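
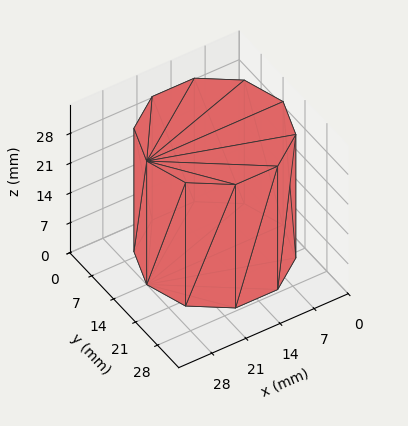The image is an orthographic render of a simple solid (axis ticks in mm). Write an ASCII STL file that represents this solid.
Reading the render: the shape is a regular 10-sided prism (a cylinder approximated with 10 flat sides), circumscribed radius ≈ 14 mm, height ≈ 29 mm (dimensions read to the nearest mm from the axis ticks). For the STL, each face is triangulated and given an outward normal.

solid part
  facet normal 0.0000 0.0000 -1.0000
    outer loop
      vertex 18.326 27.315 0.000
      vertex 25.326 22.229 0.000
      vertex 28.000 14.000 0.000
    endloop
  endfacet
  facet normal 0.0000 0.0000 -1.0000
    outer loop
      vertex 9.674 27.315 0.000
      vertex 18.326 27.315 0.000
      vertex 28.000 14.000 0.000
    endloop
  endfacet
  facet normal 0.0000 0.0000 -1.0000
    outer loop
      vertex 2.674 22.229 0.000
      vertex 9.674 27.315 0.000
      vertex 28.000 14.000 0.000
    endloop
  endfacet
  facet normal 0.0000 0.0000 -1.0000
    outer loop
      vertex 0.000 14.000 0.000
      vertex 2.674 22.229 0.000
      vertex 28.000 14.000 0.000
    endloop
  endfacet
  facet normal 0.0000 0.0000 -1.0000
    outer loop
      vertex 2.674 5.771 0.000
      vertex 0.000 14.000 0.000
      vertex 28.000 14.000 0.000
    endloop
  endfacet
  facet normal 0.0000 0.0000 -1.0000
    outer loop
      vertex 9.674 0.685 0.000
      vertex 2.674 5.771 0.000
      vertex 28.000 14.000 0.000
    endloop
  endfacet
  facet normal 0.0000 0.0000 -1.0000
    outer loop
      vertex 18.326 0.685 0.000
      vertex 9.674 0.685 0.000
      vertex 28.000 14.000 0.000
    endloop
  endfacet
  facet normal 0.0000 0.0000 -1.0000
    outer loop
      vertex 25.326 5.771 0.000
      vertex 18.326 0.685 0.000
      vertex 28.000 14.000 0.000
    endloop
  endfacet
  facet normal 0.0000 0.0000 1.0000
    outer loop
      vertex 28.000 14.000 29.000
      vertex 25.326 22.229 29.000
      vertex 18.326 27.315 29.000
    endloop
  endfacet
  facet normal 0.0000 0.0000 1.0000
    outer loop
      vertex 28.000 14.000 29.000
      vertex 18.326 27.315 29.000
      vertex 9.674 27.315 29.000
    endloop
  endfacet
  facet normal 0.0000 0.0000 1.0000
    outer loop
      vertex 28.000 14.000 29.000
      vertex 9.674 27.315 29.000
      vertex 2.674 22.229 29.000
    endloop
  endfacet
  facet normal 0.0000 0.0000 1.0000
    outer loop
      vertex 28.000 14.000 29.000
      vertex 2.674 22.229 29.000
      vertex 0.000 14.000 29.000
    endloop
  endfacet
  facet normal 0.0000 0.0000 1.0000
    outer loop
      vertex 28.000 14.000 29.000
      vertex 0.000 14.000 29.000
      vertex 2.674 5.771 29.000
    endloop
  endfacet
  facet normal 0.0000 0.0000 1.0000
    outer loop
      vertex 28.000 14.000 29.000
      vertex 2.674 5.771 29.000
      vertex 9.674 0.685 29.000
    endloop
  endfacet
  facet normal 0.0000 0.0000 1.0000
    outer loop
      vertex 28.000 14.000 29.000
      vertex 9.674 0.685 29.000
      vertex 18.326 0.685 29.000
    endloop
  endfacet
  facet normal 0.0000 0.0000 1.0000
    outer loop
      vertex 28.000 14.000 29.000
      vertex 18.326 0.685 29.000
      vertex 25.326 5.771 29.000
    endloop
  endfacet
  facet normal 0.9510 0.3090 0.0000
    outer loop
      vertex 28.000 14.000 0.000
      vertex 25.326 22.229 0.000
      vertex 25.326 22.229 29.000
    endloop
  endfacet
  facet normal 0.9510 0.3090 0.0000
    outer loop
      vertex 28.000 14.000 0.000
      vertex 25.326 22.229 29.000
      vertex 28.000 14.000 29.000
    endloop
  endfacet
  facet normal 0.5878 0.8090 0.0000
    outer loop
      vertex 25.326 22.229 0.000
      vertex 18.326 27.315 0.000
      vertex 18.326 27.315 29.000
    endloop
  endfacet
  facet normal 0.5878 0.8090 0.0000
    outer loop
      vertex 25.326 22.229 0.000
      vertex 18.326 27.315 29.000
      vertex 25.326 22.229 29.000
    endloop
  endfacet
  facet normal 0.0000 1.0000 0.0000
    outer loop
      vertex 18.326 27.315 0.000
      vertex 9.674 27.315 0.000
      vertex 9.674 27.315 29.000
    endloop
  endfacet
  facet normal 0.0000 1.0000 0.0000
    outer loop
      vertex 18.326 27.315 0.000
      vertex 9.674 27.315 29.000
      vertex 18.326 27.315 29.000
    endloop
  endfacet
  facet normal -0.5878 0.8090 0.0000
    outer loop
      vertex 9.674 27.315 0.000
      vertex 2.674 22.229 0.000
      vertex 2.674 22.229 29.000
    endloop
  endfacet
  facet normal -0.5878 0.8090 0.0000
    outer loop
      vertex 9.674 27.315 0.000
      vertex 2.674 22.229 29.000
      vertex 9.674 27.315 29.000
    endloop
  endfacet
  facet normal -0.9510 0.3090 0.0000
    outer loop
      vertex 2.674 22.229 0.000
      vertex 0.000 14.000 0.000
      vertex 0.000 14.000 29.000
    endloop
  endfacet
  facet normal -0.9510 0.3090 0.0000
    outer loop
      vertex 2.674 22.229 0.000
      vertex 0.000 14.000 29.000
      vertex 2.674 22.229 29.000
    endloop
  endfacet
  facet normal -0.9510 -0.3090 0.0000
    outer loop
      vertex 0.000 14.000 0.000
      vertex 2.674 5.771 0.000
      vertex 2.674 5.771 29.000
    endloop
  endfacet
  facet normal -0.9510 -0.3090 0.0000
    outer loop
      vertex 0.000 14.000 0.000
      vertex 2.674 5.771 29.000
      vertex 0.000 14.000 29.000
    endloop
  endfacet
  facet normal -0.5878 -0.8090 0.0000
    outer loop
      vertex 2.674 5.771 0.000
      vertex 9.674 0.685 0.000
      vertex 9.674 0.685 29.000
    endloop
  endfacet
  facet normal -0.5878 -0.8090 0.0000
    outer loop
      vertex 2.674 5.771 0.000
      vertex 9.674 0.685 29.000
      vertex 2.674 5.771 29.000
    endloop
  endfacet
  facet normal 0.0000 -1.0000 0.0000
    outer loop
      vertex 9.674 0.685 0.000
      vertex 18.326 0.685 0.000
      vertex 18.326 0.685 29.000
    endloop
  endfacet
  facet normal 0.0000 -1.0000 0.0000
    outer loop
      vertex 9.674 0.685 0.000
      vertex 18.326 0.685 29.000
      vertex 9.674 0.685 29.000
    endloop
  endfacet
  facet normal 0.5878 -0.8090 0.0000
    outer loop
      vertex 18.326 0.685 0.000
      vertex 25.326 5.771 0.000
      vertex 25.326 5.771 29.000
    endloop
  endfacet
  facet normal 0.5878 -0.8090 0.0000
    outer loop
      vertex 18.326 0.685 0.000
      vertex 25.326 5.771 29.000
      vertex 18.326 0.685 29.000
    endloop
  endfacet
  facet normal 0.9510 -0.3090 0.0000
    outer loop
      vertex 25.326 5.771 0.000
      vertex 28.000 14.000 0.000
      vertex 28.000 14.000 29.000
    endloop
  endfacet
  facet normal 0.9510 -0.3090 0.0000
    outer loop
      vertex 25.326 5.771 0.000
      vertex 28.000 14.000 29.000
      vertex 25.326 5.771 29.000
    endloop
  endfacet
endsolid part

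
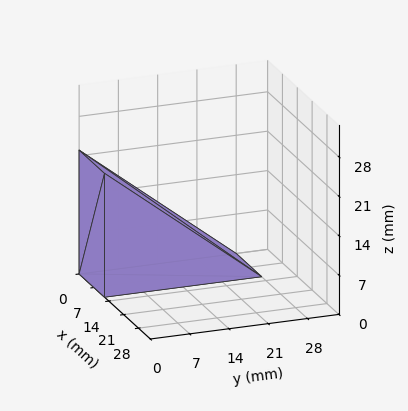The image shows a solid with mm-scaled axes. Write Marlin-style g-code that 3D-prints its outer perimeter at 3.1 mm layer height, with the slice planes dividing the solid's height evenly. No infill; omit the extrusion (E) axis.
Reading the render: the shape is a wedge (ramp): 12 × 28 mm base, rising to 22 mm along the y=0 edge and sloping linearly to z=0 at y=28 (dimensions read to the nearest mm from the axis ticks). For the g-code, the solid's height is divided into equal slices at the stated Δz and each level perimeter traced with G1 moves after a G0 lift.

; perimeter-only toolpath
G21 ; units = mm
G90 ; absolute positioning
G28 ; home
; layer 1
G0 Z3.1
G0 X0.0 Y0.0
G1 X12.0 Y0.0
G1 X12.0 Y24.0
G1 X0.0 Y24.0
G1 X0.0 Y0.0
; layer 2
G0 Z6.3
G0 X0.0 Y0.0
G1 X12.0 Y0.0
G1 X12.0 Y20.0
G1 X0.0 Y20.0
G1 X0.0 Y0.0
; layer 3
G0 Z9.4
G0 X0.0 Y0.0
G1 X12.0 Y0.0
G1 X12.0 Y16.0
G1 X0.0 Y16.0
G1 X0.0 Y0.0
; layer 4
G0 Z12.6
G0 X0.0 Y0.0
G1 X12.0 Y0.0
G1 X12.0 Y12.0
G1 X0.0 Y12.0
G1 X0.0 Y0.0
; layer 5
G0 Z15.7
G0 X0.0 Y0.0
G1 X12.0 Y0.0
G1 X12.0 Y8.0
G1 X0.0 Y8.0
G1 X0.0 Y0.0
; layer 6
G0 Z18.9
G0 X0.0 Y0.0
G1 X12.0 Y0.0
G1 X12.0 Y4.0
G1 X0.0 Y4.0
G1 X0.0 Y0.0
M2 ; end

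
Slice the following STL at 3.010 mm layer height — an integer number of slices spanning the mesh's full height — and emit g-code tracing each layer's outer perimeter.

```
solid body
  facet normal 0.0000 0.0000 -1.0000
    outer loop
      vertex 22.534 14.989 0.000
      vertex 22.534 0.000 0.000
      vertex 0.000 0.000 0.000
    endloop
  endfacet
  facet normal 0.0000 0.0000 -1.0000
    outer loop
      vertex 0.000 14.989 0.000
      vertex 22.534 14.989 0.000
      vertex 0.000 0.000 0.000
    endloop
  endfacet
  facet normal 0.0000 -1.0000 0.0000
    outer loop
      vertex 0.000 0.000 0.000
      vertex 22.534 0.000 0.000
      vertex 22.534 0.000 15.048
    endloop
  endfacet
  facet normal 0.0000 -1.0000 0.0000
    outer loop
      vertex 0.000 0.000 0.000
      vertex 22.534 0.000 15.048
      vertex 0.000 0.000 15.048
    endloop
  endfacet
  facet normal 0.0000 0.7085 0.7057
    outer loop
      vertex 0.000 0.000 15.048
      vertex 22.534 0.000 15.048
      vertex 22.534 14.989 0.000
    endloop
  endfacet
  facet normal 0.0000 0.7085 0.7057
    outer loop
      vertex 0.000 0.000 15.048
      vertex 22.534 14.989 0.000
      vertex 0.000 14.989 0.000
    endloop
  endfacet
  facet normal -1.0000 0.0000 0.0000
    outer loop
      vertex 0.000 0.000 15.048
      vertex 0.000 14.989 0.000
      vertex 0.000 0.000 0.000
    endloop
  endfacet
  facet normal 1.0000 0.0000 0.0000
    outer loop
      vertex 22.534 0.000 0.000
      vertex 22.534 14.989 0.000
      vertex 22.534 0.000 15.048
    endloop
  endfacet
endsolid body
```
; perimeter-only toolpath
G21 ; units = mm
G90 ; absolute positioning
G28 ; home
; layer 1
G0 Z3.010
G0 X0.000 Y0.000
G1 X22.534 Y0.000
G1 X22.534 Y11.991
G1 X0.000 Y11.991
G1 X0.000 Y0.000
; layer 2
G0 Z6.019
G0 X0.000 Y0.000
G1 X22.534 Y0.000
G1 X22.534 Y8.993
G1 X0.000 Y8.993
G1 X0.000 Y0.000
; layer 3
G0 Z9.029
G0 X0.000 Y0.000
G1 X22.534 Y0.000
G1 X22.534 Y5.996
G1 X0.000 Y5.996
G1 X0.000 Y0.000
; layer 4
G0 Z12.038
G0 X0.000 Y0.000
G1 X22.534 Y0.000
G1 X22.534 Y2.998
G1 X0.000 Y2.998
G1 X0.000 Y0.000
M2 ; end

The solid is a wedge (ramp): 22.5 × 15 mm base, rising to 15 mm along the y=0 edge and sloping linearly to z=0 at y=15. Slicing at Δz = 3.010 mm — 5 equal slices spanning the solid's height, so layer i sits at z = i·h/5 — gives 4 non-empty perimeters. Each is a 4-segment closed polygon; G0 lifts to the layer z and rapids to the start vertex, then G1 traces the edges. The cross-section shrinks linearly with z (the slice at the apex is degenerate and omitted).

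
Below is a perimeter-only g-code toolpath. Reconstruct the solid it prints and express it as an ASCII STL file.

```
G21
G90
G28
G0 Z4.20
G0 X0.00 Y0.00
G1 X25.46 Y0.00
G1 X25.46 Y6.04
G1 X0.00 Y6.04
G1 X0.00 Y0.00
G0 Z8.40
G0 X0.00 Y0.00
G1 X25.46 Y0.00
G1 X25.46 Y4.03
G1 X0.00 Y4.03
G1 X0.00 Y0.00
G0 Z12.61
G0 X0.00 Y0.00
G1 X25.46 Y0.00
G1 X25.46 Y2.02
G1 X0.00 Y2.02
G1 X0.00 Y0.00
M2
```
solid part
  facet normal 0.0000 0.0000 -1.0000
    outer loop
      vertex 25.46 8.06 0.00
      vertex 25.46 0.00 0.00
      vertex 0.00 0.00 0.00
    endloop
  endfacet
  facet normal 0.0000 0.0000 -1.0000
    outer loop
      vertex 0.00 8.06 0.00
      vertex 25.46 8.06 0.00
      vertex 0.00 0.00 0.00
    endloop
  endfacet
  facet normal 0.0000 -1.0000 0.0000
    outer loop
      vertex 0.00 0.00 0.00
      vertex 25.46 0.00 0.00
      vertex 25.46 0.00 16.81
    endloop
  endfacet
  facet normal 0.0000 -1.0000 0.0000
    outer loop
      vertex 0.00 0.00 0.00
      vertex 25.46 0.00 16.81
      vertex 0.00 0.00 16.81
    endloop
  endfacet
  facet normal 0.0000 0.9017 0.4323
    outer loop
      vertex 0.00 0.00 16.81
      vertex 25.46 0.00 16.81
      vertex 25.46 8.06 0.00
    endloop
  endfacet
  facet normal 0.0000 0.9017 0.4323
    outer loop
      vertex 0.00 0.00 16.81
      vertex 25.46 8.06 0.00
      vertex 0.00 8.06 0.00
    endloop
  endfacet
  facet normal -1.0000 0.0000 0.0000
    outer loop
      vertex 0.00 0.00 16.81
      vertex 0.00 8.06 0.00
      vertex 0.00 0.00 0.00
    endloop
  endfacet
  facet normal 1.0000 0.0000 0.0000
    outer loop
      vertex 25.46 0.00 0.00
      vertex 25.46 8.06 0.00
      vertex 25.46 0.00 16.81
    endloop
  endfacet
endsolid part

The G0 Z moves step by Δz≈4.20 mm. The G1 loops shrink linearly with z, so the solid tapers from its base footprint up to z≈16.8. Closing with a flat bottom cap and the tapered top and triangulating gives 8 facets — a wedge (ramp): 25.5 × 8.06 mm base, rising to 16.8 mm along the y=0 edge and sloping linearly to z=0 at y=8.06.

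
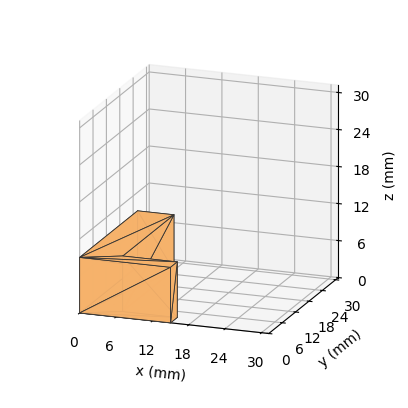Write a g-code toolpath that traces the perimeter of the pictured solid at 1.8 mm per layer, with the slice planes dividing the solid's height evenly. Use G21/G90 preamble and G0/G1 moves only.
Reading the render: the shape is an L-shaped prism: outer 15 × 26 mm, arm thicknesses ≈ 3 mm (horizontal) and 6 mm (vertical), extruded 9 mm in z (dimensions read to the nearest mm from the axis ticks). For the g-code, the solid's height is divided into equal slices at the stated Δz and each level perimeter traced with G1 moves after a G0 lift.

; perimeter-only toolpath
G21 ; units = mm
G90 ; absolute positioning
G28 ; home
; layer 1
G0 Z1.8
G0 X0.0 Y0.0
G1 X15.0 Y0.0
G1 X15.0 Y3.0
G1 X6.0 Y3.0
G1 X6.0 Y26.0
G1 X0.0 Y26.0
G1 X0.0 Y0.0
; layer 2
G0 Z3.6
G0 X0.0 Y0.0
G1 X15.0 Y0.0
G1 X15.0 Y3.0
G1 X6.0 Y3.0
G1 X6.0 Y26.0
G1 X0.0 Y26.0
G1 X0.0 Y0.0
; layer 3
G0 Z5.4
G0 X0.0 Y0.0
G1 X15.0 Y0.0
G1 X15.0 Y3.0
G1 X6.0 Y3.0
G1 X6.0 Y26.0
G1 X0.0 Y26.0
G1 X0.0 Y0.0
; layer 4
G0 Z7.2
G0 X0.0 Y0.0
G1 X15.0 Y0.0
G1 X15.0 Y3.0
G1 X6.0 Y3.0
G1 X6.0 Y26.0
G1 X0.0 Y26.0
G1 X0.0 Y0.0
; layer 5
G0 Z9.0
G0 X0.0 Y0.0
G1 X15.0 Y0.0
G1 X15.0 Y3.0
G1 X6.0 Y3.0
G1 X6.0 Y26.0
G1 X0.0 Y26.0
G1 X0.0 Y0.0
M2 ; end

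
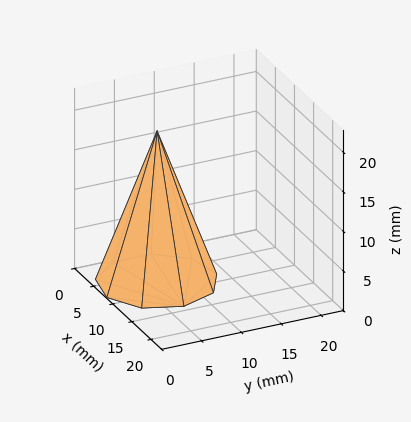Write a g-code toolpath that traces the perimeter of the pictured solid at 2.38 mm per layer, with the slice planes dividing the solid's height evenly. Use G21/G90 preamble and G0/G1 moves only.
Reading the render: the shape is a regular 9-sided pyramid, base circumscribed radius ≈ 7 mm, apex at z ≈ 19 mm (dimensions read to the nearest mm from the axis ticks). For the g-code, the solid's height is divided into equal slices at the stated Δz and each level perimeter traced with G1 moves after a G0 lift.

; perimeter-only toolpath
G21 ; units = mm
G90 ; absolute positioning
G28 ; home
; layer 1
G0 Z2.38
G0 X13.12 Y7.00
G1 X11.69 Y10.94
G1 X8.07 Y13.03
G1 X3.94 Y12.30
G1 X1.24 Y9.09
G1 X1.24 Y4.91
G1 X3.94 Y1.70
G1 X8.07 Y0.97
G1 X11.69 Y3.06
G1 X13.12 Y7.00
; layer 2
G0 Z4.75
G0 X12.25 Y7.00
G1 X11.02 Y10.38
G1 X7.92 Y12.17
G1 X4.38 Y11.54
G1 X2.06 Y8.79
G1 X2.06 Y5.21
G1 X4.38 Y2.46
G1 X7.92 Y1.83
G1 X11.02 Y3.62
G1 X12.25 Y7.00
; layer 3
G0 Z7.12
G0 X11.38 Y7.00
G1 X10.35 Y9.81
G1 X7.76 Y11.31
G1 X4.81 Y10.79
G1 X2.89 Y8.49
G1 X2.89 Y5.51
G1 X4.81 Y3.21
G1 X7.76 Y2.69
G1 X10.35 Y4.19
G1 X11.38 Y7.00
; layer 4
G0 Z9.50
G0 X10.50 Y7.00
G1 X9.68 Y9.25
G1 X7.61 Y10.45
G1 X5.25 Y10.03
G1 X3.71 Y8.20
G1 X3.71 Y5.80
G1 X5.25 Y3.97
G1 X7.61 Y3.56
G1 X9.68 Y4.75
G1 X10.50 Y7.00
; layer 5
G0 Z11.88
G0 X9.62 Y7.00
G1 X9.01 Y8.69
G1 X7.46 Y9.58
G1 X5.69 Y9.27
G1 X4.53 Y7.90
G1 X4.53 Y6.10
G1 X5.69 Y4.73
G1 X7.46 Y4.42
G1 X9.01 Y5.31
G1 X9.62 Y7.00
; layer 6
G0 Z14.25
G0 X8.75 Y7.00
G1 X8.34 Y8.12
G1 X7.30 Y8.72
G1 X6.12 Y8.52
G1 X5.36 Y7.60
G1 X5.36 Y6.40
G1 X6.12 Y5.49
G1 X7.30 Y5.28
G1 X8.34 Y5.88
G1 X8.75 Y7.00
; layer 7
G0 Z16.62
G0 X7.88 Y7.00
G1 X7.67 Y7.56
G1 X7.15 Y7.86
G1 X6.56 Y7.76
G1 X6.18 Y7.30
G1 X6.18 Y6.70
G1 X6.56 Y6.24
G1 X7.15 Y6.14
G1 X7.67 Y6.44
G1 X7.88 Y7.00
M2 ; end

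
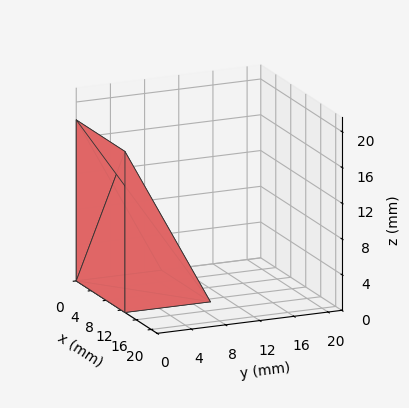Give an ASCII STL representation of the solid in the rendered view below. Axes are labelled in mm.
Reading the render: the shape is a wedge (ramp): 13 × 10 mm base, rising to 18 mm along the y=0 edge and sloping linearly to z=0 at y=10 (dimensions read to the nearest mm from the axis ticks). For the STL, each face is triangulated and given an outward normal.

solid part
  facet normal 0.0000 0.0000 -1.0000
    outer loop
      vertex 13.000 10.000 0.000
      vertex 13.000 0.000 0.000
      vertex 0.000 0.000 0.000
    endloop
  endfacet
  facet normal 0.0000 0.0000 -1.0000
    outer loop
      vertex 0.000 10.000 0.000
      vertex 13.000 10.000 0.000
      vertex 0.000 0.000 0.000
    endloop
  endfacet
  facet normal 0.0000 -1.0000 0.0000
    outer loop
      vertex 0.000 0.000 0.000
      vertex 13.000 0.000 0.000
      vertex 13.000 0.000 18.000
    endloop
  endfacet
  facet normal 0.0000 -1.0000 0.0000
    outer loop
      vertex 0.000 0.000 0.000
      vertex 13.000 0.000 18.000
      vertex 0.000 0.000 18.000
    endloop
  endfacet
  facet normal 0.0000 0.8742 0.4856
    outer loop
      vertex 0.000 0.000 18.000
      vertex 13.000 0.000 18.000
      vertex 13.000 10.000 0.000
    endloop
  endfacet
  facet normal 0.0000 0.8742 0.4856
    outer loop
      vertex 0.000 0.000 18.000
      vertex 13.000 10.000 0.000
      vertex 0.000 10.000 0.000
    endloop
  endfacet
  facet normal -1.0000 0.0000 0.0000
    outer loop
      vertex 0.000 0.000 18.000
      vertex 0.000 10.000 0.000
      vertex 0.000 0.000 0.000
    endloop
  endfacet
  facet normal 1.0000 0.0000 0.0000
    outer loop
      vertex 13.000 0.000 0.000
      vertex 13.000 10.000 0.000
      vertex 13.000 0.000 18.000
    endloop
  endfacet
endsolid part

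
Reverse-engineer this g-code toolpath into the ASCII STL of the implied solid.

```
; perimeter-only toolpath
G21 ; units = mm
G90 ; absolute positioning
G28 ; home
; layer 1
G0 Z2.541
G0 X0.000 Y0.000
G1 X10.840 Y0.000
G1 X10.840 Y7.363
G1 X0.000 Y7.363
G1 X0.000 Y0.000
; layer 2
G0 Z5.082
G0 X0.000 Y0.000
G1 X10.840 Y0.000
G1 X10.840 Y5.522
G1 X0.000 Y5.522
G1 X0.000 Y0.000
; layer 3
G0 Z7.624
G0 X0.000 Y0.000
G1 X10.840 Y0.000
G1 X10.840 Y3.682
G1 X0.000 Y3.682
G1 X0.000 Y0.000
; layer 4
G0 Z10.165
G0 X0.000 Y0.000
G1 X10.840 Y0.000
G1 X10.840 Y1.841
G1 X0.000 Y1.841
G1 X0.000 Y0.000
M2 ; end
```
solid part
  facet normal 0.0000 0.0000 -1.0000
    outer loop
      vertex 10.840 9.204 0.000
      vertex 10.840 0.000 0.000
      vertex 0.000 0.000 0.000
    endloop
  endfacet
  facet normal 0.0000 0.0000 -1.0000
    outer loop
      vertex 0.000 9.204 0.000
      vertex 10.840 9.204 0.000
      vertex 0.000 0.000 0.000
    endloop
  endfacet
  facet normal 0.0000 -1.0000 0.0000
    outer loop
      vertex 0.000 0.000 0.000
      vertex 10.840 0.000 0.000
      vertex 10.840 0.000 12.706
    endloop
  endfacet
  facet normal 0.0000 -1.0000 0.0000
    outer loop
      vertex 0.000 0.000 0.000
      vertex 10.840 0.000 12.706
      vertex 0.000 0.000 12.706
    endloop
  endfacet
  facet normal 0.0000 0.8098 0.5866
    outer loop
      vertex 0.000 0.000 12.706
      vertex 10.840 0.000 12.706
      vertex 10.840 9.204 0.000
    endloop
  endfacet
  facet normal 0.0000 0.8098 0.5866
    outer loop
      vertex 0.000 0.000 12.706
      vertex 10.840 9.204 0.000
      vertex 0.000 9.204 0.000
    endloop
  endfacet
  facet normal -1.0000 0.0000 0.0000
    outer loop
      vertex 0.000 0.000 12.706
      vertex 0.000 9.204 0.000
      vertex 0.000 0.000 0.000
    endloop
  endfacet
  facet normal 1.0000 0.0000 0.0000
    outer loop
      vertex 10.840 0.000 0.000
      vertex 10.840 9.204 0.000
      vertex 10.840 0.000 12.706
    endloop
  endfacet
endsolid part

The G0 Z moves step by Δz≈2.541 mm. The G1 loops shrink linearly with z, so the solid tapers from its base footprint up to z≈12.7. Closing with a flat bottom cap and the tapered top and triangulating gives 8 facets — a wedge (ramp): 10.8 × 9.2 mm base, rising to 12.7 mm along the y=0 edge and sloping linearly to z=0 at y=9.2.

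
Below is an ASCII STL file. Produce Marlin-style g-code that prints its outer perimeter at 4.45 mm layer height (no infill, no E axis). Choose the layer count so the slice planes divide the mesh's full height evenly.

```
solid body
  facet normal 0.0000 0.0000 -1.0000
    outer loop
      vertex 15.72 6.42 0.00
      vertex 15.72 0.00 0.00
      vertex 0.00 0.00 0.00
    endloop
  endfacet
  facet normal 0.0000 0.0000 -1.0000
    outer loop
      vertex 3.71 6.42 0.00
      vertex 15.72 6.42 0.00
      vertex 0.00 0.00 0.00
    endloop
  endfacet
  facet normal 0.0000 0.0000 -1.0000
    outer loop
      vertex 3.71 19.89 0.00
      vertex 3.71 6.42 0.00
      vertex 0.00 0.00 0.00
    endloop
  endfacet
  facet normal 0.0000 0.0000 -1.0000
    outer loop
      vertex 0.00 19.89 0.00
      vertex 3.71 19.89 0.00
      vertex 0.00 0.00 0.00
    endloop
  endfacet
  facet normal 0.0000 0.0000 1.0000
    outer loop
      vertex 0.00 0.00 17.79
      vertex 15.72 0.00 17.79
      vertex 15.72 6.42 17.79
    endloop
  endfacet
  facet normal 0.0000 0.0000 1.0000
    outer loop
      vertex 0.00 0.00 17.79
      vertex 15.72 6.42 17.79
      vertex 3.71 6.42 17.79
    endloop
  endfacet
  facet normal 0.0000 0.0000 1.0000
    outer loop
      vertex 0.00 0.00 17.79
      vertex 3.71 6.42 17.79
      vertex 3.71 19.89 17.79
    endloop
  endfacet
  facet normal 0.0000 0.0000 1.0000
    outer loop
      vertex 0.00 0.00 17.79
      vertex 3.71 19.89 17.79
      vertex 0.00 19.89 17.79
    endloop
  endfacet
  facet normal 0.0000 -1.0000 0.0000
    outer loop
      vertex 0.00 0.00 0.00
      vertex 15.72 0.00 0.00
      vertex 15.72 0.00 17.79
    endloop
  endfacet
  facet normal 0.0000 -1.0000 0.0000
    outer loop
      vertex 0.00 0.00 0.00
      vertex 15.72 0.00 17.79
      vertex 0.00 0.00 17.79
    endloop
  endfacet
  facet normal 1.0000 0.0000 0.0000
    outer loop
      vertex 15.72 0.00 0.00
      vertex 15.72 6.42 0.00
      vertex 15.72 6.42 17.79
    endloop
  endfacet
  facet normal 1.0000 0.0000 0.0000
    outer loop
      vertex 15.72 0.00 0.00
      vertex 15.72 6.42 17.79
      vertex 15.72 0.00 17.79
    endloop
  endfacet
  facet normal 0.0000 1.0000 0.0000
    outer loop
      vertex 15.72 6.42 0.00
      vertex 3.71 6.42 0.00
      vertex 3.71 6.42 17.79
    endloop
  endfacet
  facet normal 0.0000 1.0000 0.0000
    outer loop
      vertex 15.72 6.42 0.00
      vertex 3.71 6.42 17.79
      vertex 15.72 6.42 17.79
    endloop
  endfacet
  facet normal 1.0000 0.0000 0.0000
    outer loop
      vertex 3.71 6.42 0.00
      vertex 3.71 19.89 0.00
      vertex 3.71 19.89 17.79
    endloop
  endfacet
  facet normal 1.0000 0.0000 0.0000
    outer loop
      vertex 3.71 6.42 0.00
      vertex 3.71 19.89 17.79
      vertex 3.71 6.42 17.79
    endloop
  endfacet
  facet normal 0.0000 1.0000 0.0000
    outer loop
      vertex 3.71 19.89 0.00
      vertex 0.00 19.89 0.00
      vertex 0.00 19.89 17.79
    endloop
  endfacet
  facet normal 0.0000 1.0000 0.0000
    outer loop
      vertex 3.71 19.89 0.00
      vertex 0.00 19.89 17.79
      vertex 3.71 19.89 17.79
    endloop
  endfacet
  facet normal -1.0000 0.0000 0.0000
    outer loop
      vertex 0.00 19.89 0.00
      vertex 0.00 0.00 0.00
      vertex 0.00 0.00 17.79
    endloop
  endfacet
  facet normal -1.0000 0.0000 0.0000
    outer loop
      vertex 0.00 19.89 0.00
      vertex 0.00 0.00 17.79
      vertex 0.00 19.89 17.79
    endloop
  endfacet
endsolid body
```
; perimeter-only toolpath
G21 ; units = mm
G90 ; absolute positioning
G28 ; home
; layer 1
G0 Z4.45
G0 X0.00 Y0.00
G1 X15.72 Y0.00
G1 X15.72 Y6.42
G1 X3.71 Y6.42
G1 X3.71 Y19.89
G1 X0.00 Y19.89
G1 X0.00 Y0.00
; layer 2
G0 Z8.89
G0 X0.00 Y0.00
G1 X15.72 Y0.00
G1 X15.72 Y6.42
G1 X3.71 Y6.42
G1 X3.71 Y19.89
G1 X0.00 Y19.89
G1 X0.00 Y0.00
; layer 3
G0 Z13.34
G0 X0.00 Y0.00
G1 X15.72 Y0.00
G1 X15.72 Y6.42
G1 X3.71 Y6.42
G1 X3.71 Y19.89
G1 X0.00 Y19.89
G1 X0.00 Y0.00
; layer 4
G0 Z17.79
G0 X0.00 Y0.00
G1 X15.72 Y0.00
G1 X15.72 Y6.42
G1 X3.71 Y6.42
G1 X3.71 Y19.89
G1 X0.00 Y19.89
G1 X0.00 Y0.00
M2 ; end

The solid is an L-shaped prism: outer 15.7 × 19.9 mm, arm thicknesses ≈ 6.42 mm (horizontal) and 3.71 mm (vertical), extruded 17.8 mm in z. Slicing at Δz = 4.45 mm — 4 equal slices spanning the solid's height, so layer i sits at z = i·h/4 — gives 4 non-empty perimeters. Each is a 6-segment closed polygon; G0 lifts to the layer z and rapids to the start vertex, then G1 traces the edges.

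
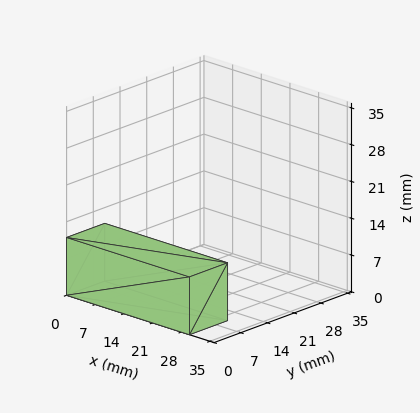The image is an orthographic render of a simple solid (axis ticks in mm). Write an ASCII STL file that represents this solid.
Reading the render: the shape is a rectangular box, roughly 30 × 10 mm footprint and 11 mm tall (dimensions read to the nearest mm from the axis ticks). For the STL, each face is triangulated and given an outward normal.

solid part
  facet normal 0.0000 0.0000 -1.0000
    outer loop
      vertex 30.0 10.0 0.0
      vertex 30.0 0.0 0.0
      vertex 0.0 0.0 0.0
    endloop
  endfacet
  facet normal 0.0000 0.0000 -1.0000
    outer loop
      vertex 0.0 10.0 0.0
      vertex 30.0 10.0 0.0
      vertex 0.0 0.0 0.0
    endloop
  endfacet
  facet normal 0.0000 0.0000 1.0000
    outer loop
      vertex 0.0 0.0 11.0
      vertex 30.0 0.0 11.0
      vertex 30.0 10.0 11.0
    endloop
  endfacet
  facet normal 0.0000 0.0000 1.0000
    outer loop
      vertex 0.0 0.0 11.0
      vertex 30.0 10.0 11.0
      vertex 0.0 10.0 11.0
    endloop
  endfacet
  facet normal 0.0000 -1.0000 0.0000
    outer loop
      vertex 0.0 0.0 0.0
      vertex 30.0 0.0 0.0
      vertex 30.0 0.0 11.0
    endloop
  endfacet
  facet normal 0.0000 -1.0000 0.0000
    outer loop
      vertex 0.0 0.0 0.0
      vertex 30.0 0.0 11.0
      vertex 0.0 0.0 11.0
    endloop
  endfacet
  facet normal 0.0000 1.0000 0.0000
    outer loop
      vertex 30.0 10.0 11.0
      vertex 30.0 10.0 0.0
      vertex 0.0 10.0 0.0
    endloop
  endfacet
  facet normal 0.0000 1.0000 0.0000
    outer loop
      vertex 0.0 10.0 11.0
      vertex 30.0 10.0 11.0
      vertex 0.0 10.0 0.0
    endloop
  endfacet
  facet normal -1.0000 0.0000 0.0000
    outer loop
      vertex 0.0 10.0 11.0
      vertex 0.0 10.0 0.0
      vertex 0.0 0.0 0.0
    endloop
  endfacet
  facet normal -1.0000 0.0000 0.0000
    outer loop
      vertex 0.0 0.0 11.0
      vertex 0.0 10.0 11.0
      vertex 0.0 0.0 0.0
    endloop
  endfacet
  facet normal 1.0000 0.0000 0.0000
    outer loop
      vertex 30.0 0.0 0.0
      vertex 30.0 10.0 0.0
      vertex 30.0 10.0 11.0
    endloop
  endfacet
  facet normal 1.0000 0.0000 0.0000
    outer loop
      vertex 30.0 0.0 0.0
      vertex 30.0 10.0 11.0
      vertex 30.0 0.0 11.0
    endloop
  endfacet
endsolid part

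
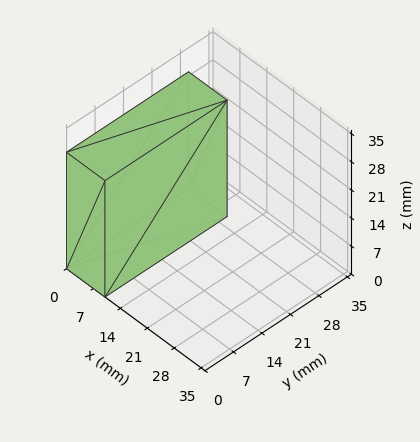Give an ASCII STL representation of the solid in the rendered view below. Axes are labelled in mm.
Reading the render: the shape is a rectangular box, roughly 10 × 30 mm footprint and 29 mm tall (dimensions read to the nearest mm from the axis ticks). For the STL, each face is triangulated and given an outward normal.

solid part
  facet normal 0.0000 0.0000 -1.0000
    outer loop
      vertex 10.000 30.000 0.000
      vertex 10.000 0.000 0.000
      vertex 0.000 0.000 0.000
    endloop
  endfacet
  facet normal 0.0000 0.0000 -1.0000
    outer loop
      vertex 0.000 30.000 0.000
      vertex 10.000 30.000 0.000
      vertex 0.000 0.000 0.000
    endloop
  endfacet
  facet normal 0.0000 0.0000 1.0000
    outer loop
      vertex 0.000 0.000 29.000
      vertex 10.000 0.000 29.000
      vertex 10.000 30.000 29.000
    endloop
  endfacet
  facet normal 0.0000 0.0000 1.0000
    outer loop
      vertex 0.000 0.000 29.000
      vertex 10.000 30.000 29.000
      vertex 0.000 30.000 29.000
    endloop
  endfacet
  facet normal 0.0000 -1.0000 0.0000
    outer loop
      vertex 0.000 0.000 0.000
      vertex 10.000 0.000 0.000
      vertex 10.000 0.000 29.000
    endloop
  endfacet
  facet normal 0.0000 -1.0000 0.0000
    outer loop
      vertex 0.000 0.000 0.000
      vertex 10.000 0.000 29.000
      vertex 0.000 0.000 29.000
    endloop
  endfacet
  facet normal 0.0000 1.0000 0.0000
    outer loop
      vertex 10.000 30.000 29.000
      vertex 10.000 30.000 0.000
      vertex 0.000 30.000 0.000
    endloop
  endfacet
  facet normal 0.0000 1.0000 0.0000
    outer loop
      vertex 0.000 30.000 29.000
      vertex 10.000 30.000 29.000
      vertex 0.000 30.000 0.000
    endloop
  endfacet
  facet normal -1.0000 0.0000 0.0000
    outer loop
      vertex 0.000 30.000 29.000
      vertex 0.000 30.000 0.000
      vertex 0.000 0.000 0.000
    endloop
  endfacet
  facet normal -1.0000 0.0000 0.0000
    outer loop
      vertex 0.000 0.000 29.000
      vertex 0.000 30.000 29.000
      vertex 0.000 0.000 0.000
    endloop
  endfacet
  facet normal 1.0000 0.0000 0.0000
    outer loop
      vertex 10.000 0.000 0.000
      vertex 10.000 30.000 0.000
      vertex 10.000 30.000 29.000
    endloop
  endfacet
  facet normal 1.0000 0.0000 0.0000
    outer loop
      vertex 10.000 0.000 0.000
      vertex 10.000 30.000 29.000
      vertex 10.000 0.000 29.000
    endloop
  endfacet
endsolid part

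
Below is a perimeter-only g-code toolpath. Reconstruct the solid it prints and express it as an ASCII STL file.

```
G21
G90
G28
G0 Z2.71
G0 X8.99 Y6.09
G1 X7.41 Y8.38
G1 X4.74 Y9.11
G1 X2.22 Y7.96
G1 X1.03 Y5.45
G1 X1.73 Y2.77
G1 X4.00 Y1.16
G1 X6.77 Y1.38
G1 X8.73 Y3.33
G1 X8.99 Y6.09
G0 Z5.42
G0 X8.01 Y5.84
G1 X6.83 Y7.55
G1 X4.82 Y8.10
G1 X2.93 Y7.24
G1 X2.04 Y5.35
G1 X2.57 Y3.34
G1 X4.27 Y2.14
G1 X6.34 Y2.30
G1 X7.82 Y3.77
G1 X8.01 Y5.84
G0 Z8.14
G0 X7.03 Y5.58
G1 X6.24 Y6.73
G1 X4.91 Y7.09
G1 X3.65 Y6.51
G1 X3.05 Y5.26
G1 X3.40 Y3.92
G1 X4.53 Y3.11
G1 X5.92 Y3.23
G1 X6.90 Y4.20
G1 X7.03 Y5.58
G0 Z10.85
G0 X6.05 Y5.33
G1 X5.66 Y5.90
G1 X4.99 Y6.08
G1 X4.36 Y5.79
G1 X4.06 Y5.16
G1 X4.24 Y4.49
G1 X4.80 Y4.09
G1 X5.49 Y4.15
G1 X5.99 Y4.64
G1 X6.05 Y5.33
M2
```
solid part
  facet normal 0.0000 0.0000 -1.0000
    outer loop
      vertex 4.66 10.12 0.00
      vertex 8.00 9.21 0.00
      vertex 9.97 6.35 0.00
    endloop
  endfacet
  facet normal 0.0000 0.0000 -1.0000
    outer loop
      vertex 1.51 8.68 0.00
      vertex 4.66 10.12 0.00
      vertex 9.97 6.35 0.00
    endloop
  endfacet
  facet normal 0.0000 0.0000 -1.0000
    outer loop
      vertex 0.02 5.54 0.00
      vertex 1.51 8.68 0.00
      vertex 9.97 6.35 0.00
    endloop
  endfacet
  facet normal 0.0000 0.0000 -1.0000
    outer loop
      vertex 0.90 2.19 0.00
      vertex 0.02 5.54 0.00
      vertex 9.97 6.35 0.00
    endloop
  endfacet
  facet normal 0.0000 0.0000 -1.0000
    outer loop
      vertex 3.73 0.18 0.00
      vertex 0.90 2.19 0.00
      vertex 9.97 6.35 0.00
    endloop
  endfacet
  facet normal 0.0000 0.0000 -1.0000
    outer loop
      vertex 7.19 0.46 0.00
      vertex 3.73 0.18 0.00
      vertex 9.97 6.35 0.00
    endloop
  endfacet
  facet normal 0.0000 0.0000 -1.0000
    outer loop
      vertex 9.65 2.90 0.00
      vertex 7.19 0.46 0.00
      vertex 9.97 6.35 0.00
    endloop
  endfacet
  facet normal 0.7770 0.5352 0.3313
    outer loop
      vertex 9.97 6.35 0.00
      vertex 8.00 9.21 0.00
      vertex 5.07 5.07 13.56
    endloop
  endfacet
  facet normal 0.2480 0.9103 0.3315
    outer loop
      vertex 8.00 9.21 0.00
      vertex 4.66 10.12 0.00
      vertex 5.07 5.07 13.56
    endloop
  endfacet
  facet normal -0.3923 0.8581 0.3314
    outer loop
      vertex 4.66 10.12 0.00
      vertex 1.51 8.68 0.00
      vertex 5.07 5.07 13.56
    endloop
  endfacet
  facet normal -0.8524 0.4045 0.3315
    outer loop
      vertex 1.51 8.68 0.00
      vertex 0.02 5.54 0.00
      vertex 5.07 5.07 13.56
    endloop
  endfacet
  facet normal -0.9125 -0.2397 0.3315
    outer loop
      vertex 0.02 5.54 0.00
      vertex 0.90 2.19 0.00
      vertex 5.07 5.07 13.56
    endloop
  endfacet
  facet normal -0.5463 -0.7692 0.3314
    outer loop
      vertex 0.90 2.19 0.00
      vertex 3.73 0.18 0.00
      vertex 5.07 5.07 13.56
    endloop
  endfacet
  facet normal 0.0761 -0.9404 0.3316
    outer loop
      vertex 3.73 0.18 0.00
      vertex 7.19 0.46 0.00
      vertex 5.07 5.07 13.56
    endloop
  endfacet
  facet normal 0.6644 -0.6698 0.3316
    outer loop
      vertex 7.19 0.46 0.00
      vertex 9.65 2.90 0.00
      vertex 5.07 5.07 13.56
    endloop
  endfacet
  facet normal 0.9395 -0.0871 0.3313
    outer loop
      vertex 9.65 2.90 0.00
      vertex 9.97 6.35 0.00
      vertex 5.07 5.07 13.56
    endloop
  endfacet
endsolid part

The G0 Z moves step by Δz≈2.71 mm. The G1 loops shrink linearly with z, so the solid tapers from its base footprint up to z≈13.6. Closing with a flat bottom cap and the tapered top and triangulating gives 16 facets — a regular 9-sided pyramid, base circumscribed radius ≈ 5.07 mm, apex at z ≈ 13.6 mm.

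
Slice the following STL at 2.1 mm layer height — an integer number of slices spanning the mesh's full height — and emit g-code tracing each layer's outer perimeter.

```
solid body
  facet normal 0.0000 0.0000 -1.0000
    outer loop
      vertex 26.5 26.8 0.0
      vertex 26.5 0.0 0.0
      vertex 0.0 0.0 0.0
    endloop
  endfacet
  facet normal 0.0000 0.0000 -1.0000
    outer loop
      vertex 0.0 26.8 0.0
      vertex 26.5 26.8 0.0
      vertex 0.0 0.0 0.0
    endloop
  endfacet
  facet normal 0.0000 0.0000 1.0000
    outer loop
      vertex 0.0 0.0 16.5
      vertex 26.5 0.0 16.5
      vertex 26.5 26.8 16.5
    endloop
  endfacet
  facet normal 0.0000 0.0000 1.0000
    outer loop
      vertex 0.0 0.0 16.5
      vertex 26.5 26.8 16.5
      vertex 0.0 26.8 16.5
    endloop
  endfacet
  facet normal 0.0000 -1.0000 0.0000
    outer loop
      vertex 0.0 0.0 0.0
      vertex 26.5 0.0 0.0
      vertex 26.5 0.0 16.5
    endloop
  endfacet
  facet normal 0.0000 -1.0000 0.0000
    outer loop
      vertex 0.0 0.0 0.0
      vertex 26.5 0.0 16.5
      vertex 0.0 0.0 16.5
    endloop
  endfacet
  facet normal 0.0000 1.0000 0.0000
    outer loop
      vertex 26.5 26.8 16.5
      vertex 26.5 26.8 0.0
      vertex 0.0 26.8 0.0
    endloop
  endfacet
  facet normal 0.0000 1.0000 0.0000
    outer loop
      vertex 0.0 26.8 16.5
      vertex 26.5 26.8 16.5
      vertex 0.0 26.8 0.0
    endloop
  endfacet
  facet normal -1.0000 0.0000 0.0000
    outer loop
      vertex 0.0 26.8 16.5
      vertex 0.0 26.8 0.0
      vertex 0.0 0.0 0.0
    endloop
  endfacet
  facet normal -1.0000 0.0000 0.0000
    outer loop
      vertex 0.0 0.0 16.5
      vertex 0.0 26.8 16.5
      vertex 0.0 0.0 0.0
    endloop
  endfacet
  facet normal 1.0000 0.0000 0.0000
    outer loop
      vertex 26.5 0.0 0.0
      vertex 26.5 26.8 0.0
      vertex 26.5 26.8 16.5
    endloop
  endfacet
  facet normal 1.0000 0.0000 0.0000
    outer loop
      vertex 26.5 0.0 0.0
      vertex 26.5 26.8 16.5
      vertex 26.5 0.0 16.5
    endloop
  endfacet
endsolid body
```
; perimeter-only toolpath
G21 ; units = mm
G90 ; absolute positioning
G28 ; home
; layer 1
G0 Z2.1
G0 X0.0 Y0.0
G1 X26.5 Y0.0
G1 X26.5 Y26.8
G1 X0.0 Y26.8
G1 X0.0 Y0.0
; layer 2
G0 Z4.1
G0 X0.0 Y0.0
G1 X26.5 Y0.0
G1 X26.5 Y26.8
G1 X0.0 Y26.8
G1 X0.0 Y0.0
; layer 3
G0 Z6.2
G0 X0.0 Y0.0
G1 X26.5 Y0.0
G1 X26.5 Y26.8
G1 X0.0 Y26.8
G1 X0.0 Y0.0
; layer 4
G0 Z8.2
G0 X0.0 Y0.0
G1 X26.5 Y0.0
G1 X26.5 Y26.8
G1 X0.0 Y26.8
G1 X0.0 Y0.0
; layer 5
G0 Z10.3
G0 X0.0 Y0.0
G1 X26.5 Y0.0
G1 X26.5 Y26.8
G1 X0.0 Y26.8
G1 X0.0 Y0.0
; layer 6
G0 Z12.4
G0 X0.0 Y0.0
G1 X26.5 Y0.0
G1 X26.5 Y26.8
G1 X0.0 Y26.8
G1 X0.0 Y0.0
; layer 7
G0 Z14.4
G0 X0.0 Y0.0
G1 X26.5 Y0.0
G1 X26.5 Y26.8
G1 X0.0 Y26.8
G1 X0.0 Y0.0
; layer 8
G0 Z16.5
G0 X0.0 Y0.0
G1 X26.5 Y0.0
G1 X26.5 Y26.8
G1 X0.0 Y26.8
G1 X0.0 Y0.0
M2 ; end

The solid is a rectangular box, roughly 26.5 × 26.8 mm footprint and 16.5 mm tall. Slicing at Δz = 2.1 mm — 8 equal slices spanning the solid's height, so layer i sits at z = i·h/8 — gives 8 non-empty perimeters. Each is a 4-segment closed polygon; G0 lifts to the layer z and rapids to the start vertex, then G1 traces the edges.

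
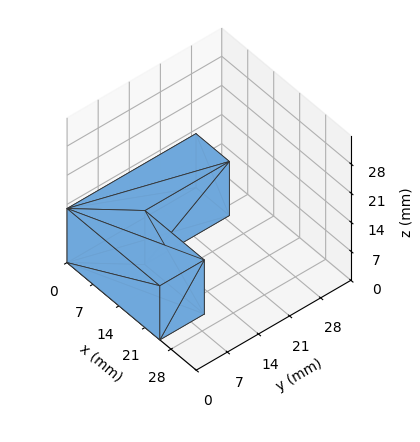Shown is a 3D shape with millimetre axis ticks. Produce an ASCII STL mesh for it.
Reading the render: the shape is an L-shaped prism: outer 25 × 29 mm, arm thicknesses ≈ 10 mm (horizontal) and 9 mm (vertical), extruded 13 mm in z (dimensions read to the nearest mm from the axis ticks). For the STL, each face is triangulated and given an outward normal.

solid part
  facet normal 0.0000 0.0000 -1.0000
    outer loop
      vertex 25.000 10.000 0.000
      vertex 25.000 0.000 0.000
      vertex 0.000 0.000 0.000
    endloop
  endfacet
  facet normal 0.0000 0.0000 -1.0000
    outer loop
      vertex 9.000 10.000 0.000
      vertex 25.000 10.000 0.000
      vertex 0.000 0.000 0.000
    endloop
  endfacet
  facet normal 0.0000 0.0000 -1.0000
    outer loop
      vertex 9.000 29.000 0.000
      vertex 9.000 10.000 0.000
      vertex 0.000 0.000 0.000
    endloop
  endfacet
  facet normal 0.0000 0.0000 -1.0000
    outer loop
      vertex 0.000 29.000 0.000
      vertex 9.000 29.000 0.000
      vertex 0.000 0.000 0.000
    endloop
  endfacet
  facet normal 0.0000 0.0000 1.0000
    outer loop
      vertex 0.000 0.000 13.000
      vertex 25.000 0.000 13.000
      vertex 25.000 10.000 13.000
    endloop
  endfacet
  facet normal 0.0000 0.0000 1.0000
    outer loop
      vertex 0.000 0.000 13.000
      vertex 25.000 10.000 13.000
      vertex 9.000 10.000 13.000
    endloop
  endfacet
  facet normal 0.0000 0.0000 1.0000
    outer loop
      vertex 0.000 0.000 13.000
      vertex 9.000 10.000 13.000
      vertex 9.000 29.000 13.000
    endloop
  endfacet
  facet normal 0.0000 0.0000 1.0000
    outer loop
      vertex 0.000 0.000 13.000
      vertex 9.000 29.000 13.000
      vertex 0.000 29.000 13.000
    endloop
  endfacet
  facet normal 0.0000 -1.0000 0.0000
    outer loop
      vertex 0.000 0.000 0.000
      vertex 25.000 0.000 0.000
      vertex 25.000 0.000 13.000
    endloop
  endfacet
  facet normal 0.0000 -1.0000 0.0000
    outer loop
      vertex 0.000 0.000 0.000
      vertex 25.000 0.000 13.000
      vertex 0.000 0.000 13.000
    endloop
  endfacet
  facet normal 1.0000 0.0000 0.0000
    outer loop
      vertex 25.000 0.000 0.000
      vertex 25.000 10.000 0.000
      vertex 25.000 10.000 13.000
    endloop
  endfacet
  facet normal 1.0000 0.0000 0.0000
    outer loop
      vertex 25.000 0.000 0.000
      vertex 25.000 10.000 13.000
      vertex 25.000 0.000 13.000
    endloop
  endfacet
  facet normal 0.0000 1.0000 0.0000
    outer loop
      vertex 25.000 10.000 0.000
      vertex 9.000 10.000 0.000
      vertex 9.000 10.000 13.000
    endloop
  endfacet
  facet normal 0.0000 1.0000 0.0000
    outer loop
      vertex 25.000 10.000 0.000
      vertex 9.000 10.000 13.000
      vertex 25.000 10.000 13.000
    endloop
  endfacet
  facet normal 1.0000 0.0000 0.0000
    outer loop
      vertex 9.000 10.000 0.000
      vertex 9.000 29.000 0.000
      vertex 9.000 29.000 13.000
    endloop
  endfacet
  facet normal 1.0000 0.0000 0.0000
    outer loop
      vertex 9.000 10.000 0.000
      vertex 9.000 29.000 13.000
      vertex 9.000 10.000 13.000
    endloop
  endfacet
  facet normal 0.0000 1.0000 0.0000
    outer loop
      vertex 9.000 29.000 0.000
      vertex 0.000 29.000 0.000
      vertex 0.000 29.000 13.000
    endloop
  endfacet
  facet normal 0.0000 1.0000 0.0000
    outer loop
      vertex 9.000 29.000 0.000
      vertex 0.000 29.000 13.000
      vertex 9.000 29.000 13.000
    endloop
  endfacet
  facet normal -1.0000 0.0000 0.0000
    outer loop
      vertex 0.000 29.000 0.000
      vertex 0.000 0.000 0.000
      vertex 0.000 0.000 13.000
    endloop
  endfacet
  facet normal -1.0000 0.0000 0.0000
    outer loop
      vertex 0.000 29.000 0.000
      vertex 0.000 0.000 13.000
      vertex 0.000 29.000 13.000
    endloop
  endfacet
endsolid part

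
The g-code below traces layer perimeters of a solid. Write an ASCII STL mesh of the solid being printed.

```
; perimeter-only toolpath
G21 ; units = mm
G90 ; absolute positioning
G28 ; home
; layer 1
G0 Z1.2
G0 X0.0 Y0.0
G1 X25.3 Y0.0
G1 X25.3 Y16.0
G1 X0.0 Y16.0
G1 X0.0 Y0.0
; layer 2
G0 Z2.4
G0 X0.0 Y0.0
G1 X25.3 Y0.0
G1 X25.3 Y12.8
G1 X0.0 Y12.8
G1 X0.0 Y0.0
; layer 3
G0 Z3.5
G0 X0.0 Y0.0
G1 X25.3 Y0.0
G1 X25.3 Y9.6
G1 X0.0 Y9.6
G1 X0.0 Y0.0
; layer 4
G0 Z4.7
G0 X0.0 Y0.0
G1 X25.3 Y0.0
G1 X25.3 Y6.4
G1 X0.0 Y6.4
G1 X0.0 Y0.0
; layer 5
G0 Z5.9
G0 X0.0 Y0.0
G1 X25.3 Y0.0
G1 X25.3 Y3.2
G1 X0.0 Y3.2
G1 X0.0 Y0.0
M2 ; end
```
solid part
  facet normal 0.0000 0.0000 -1.0000
    outer loop
      vertex 25.3 19.2 0.0
      vertex 25.3 0.0 0.0
      vertex 0.0 0.0 0.0
    endloop
  endfacet
  facet normal 0.0000 0.0000 -1.0000
    outer loop
      vertex 0.0 19.2 0.0
      vertex 25.3 19.2 0.0
      vertex 0.0 0.0 0.0
    endloop
  endfacet
  facet normal 0.0000 -1.0000 0.0000
    outer loop
      vertex 0.0 0.0 0.0
      vertex 25.3 0.0 0.0
      vertex 25.3 0.0 7.1
    endloop
  endfacet
  facet normal 0.0000 -1.0000 0.0000
    outer loop
      vertex 0.0 0.0 0.0
      vertex 25.3 0.0 7.1
      vertex 0.0 0.0 7.1
    endloop
  endfacet
  facet normal 0.0000 0.3468 0.9379
    outer loop
      vertex 0.0 0.0 7.1
      vertex 25.3 0.0 7.1
      vertex 25.3 19.2 0.0
    endloop
  endfacet
  facet normal 0.0000 0.3468 0.9379
    outer loop
      vertex 0.0 0.0 7.1
      vertex 25.3 19.2 0.0
      vertex 0.0 19.2 0.0
    endloop
  endfacet
  facet normal -1.0000 0.0000 0.0000
    outer loop
      vertex 0.0 0.0 7.1
      vertex 0.0 19.2 0.0
      vertex 0.0 0.0 0.0
    endloop
  endfacet
  facet normal 1.0000 0.0000 0.0000
    outer loop
      vertex 25.3 0.0 0.0
      vertex 25.3 19.2 0.0
      vertex 25.3 0.0 7.1
    endloop
  endfacet
endsolid part

The G0 Z moves step by Δz≈1.2 mm. The G1 loops shrink linearly with z, so the solid tapers from its base footprint up to z≈7.1. Closing with a flat bottom cap and the tapered top and triangulating gives 8 facets — a wedge (ramp): 25.3 × 19.2 mm base, rising to 7.1 mm along the y=0 edge and sloping linearly to z=0 at y=19.2.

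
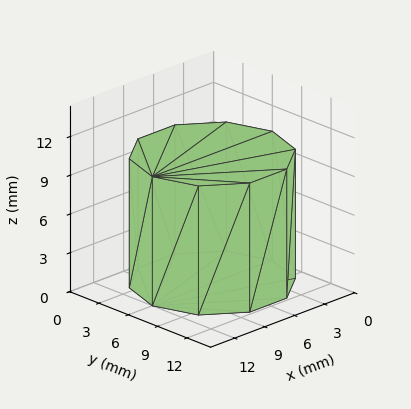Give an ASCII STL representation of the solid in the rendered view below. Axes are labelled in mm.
Reading the render: the shape is a regular 10-sided prism (a cylinder approximated with 10 flat sides), circumscribed radius ≈ 6 mm, height ≈ 10 mm (dimensions read to the nearest mm from the axis ticks). For the STL, each face is triangulated and given an outward normal.

solid part
  facet normal 0.0000 0.0000 -1.0000
    outer loop
      vertex 7.85 11.71 0.00
      vertex 10.85 9.53 0.00
      vertex 12.00 6.00 0.00
    endloop
  endfacet
  facet normal 0.0000 0.0000 -1.0000
    outer loop
      vertex 4.15 11.71 0.00
      vertex 7.85 11.71 0.00
      vertex 12.00 6.00 0.00
    endloop
  endfacet
  facet normal 0.0000 0.0000 -1.0000
    outer loop
      vertex 1.15 9.53 0.00
      vertex 4.15 11.71 0.00
      vertex 12.00 6.00 0.00
    endloop
  endfacet
  facet normal 0.0000 0.0000 -1.0000
    outer loop
      vertex 0.00 6.00 0.00
      vertex 1.15 9.53 0.00
      vertex 12.00 6.00 0.00
    endloop
  endfacet
  facet normal 0.0000 0.0000 -1.0000
    outer loop
      vertex 1.15 2.47 0.00
      vertex 0.00 6.00 0.00
      vertex 12.00 6.00 0.00
    endloop
  endfacet
  facet normal 0.0000 0.0000 -1.0000
    outer loop
      vertex 4.15 0.29 0.00
      vertex 1.15 2.47 0.00
      vertex 12.00 6.00 0.00
    endloop
  endfacet
  facet normal 0.0000 0.0000 -1.0000
    outer loop
      vertex 7.85 0.29 0.00
      vertex 4.15 0.29 0.00
      vertex 12.00 6.00 0.00
    endloop
  endfacet
  facet normal 0.0000 0.0000 -1.0000
    outer loop
      vertex 10.85 2.47 0.00
      vertex 7.85 0.29 0.00
      vertex 12.00 6.00 0.00
    endloop
  endfacet
  facet normal 0.0000 0.0000 1.0000
    outer loop
      vertex 12.00 6.00 10.00
      vertex 10.85 9.53 10.00
      vertex 7.85 11.71 10.00
    endloop
  endfacet
  facet normal 0.0000 0.0000 1.0000
    outer loop
      vertex 12.00 6.00 10.00
      vertex 7.85 11.71 10.00
      vertex 4.15 11.71 10.00
    endloop
  endfacet
  facet normal 0.0000 0.0000 1.0000
    outer loop
      vertex 12.00 6.00 10.00
      vertex 4.15 11.71 10.00
      vertex 1.15 9.53 10.00
    endloop
  endfacet
  facet normal 0.0000 0.0000 1.0000
    outer loop
      vertex 12.00 6.00 10.00
      vertex 1.15 9.53 10.00
      vertex 0.00 6.00 10.00
    endloop
  endfacet
  facet normal 0.0000 0.0000 1.0000
    outer loop
      vertex 12.00 6.00 10.00
      vertex 0.00 6.00 10.00
      vertex 1.15 2.47 10.00
    endloop
  endfacet
  facet normal 0.0000 0.0000 1.0000
    outer loop
      vertex 12.00 6.00 10.00
      vertex 1.15 2.47 10.00
      vertex 4.15 0.29 10.00
    endloop
  endfacet
  facet normal 0.0000 0.0000 1.0000
    outer loop
      vertex 12.00 6.00 10.00
      vertex 4.15 0.29 10.00
      vertex 7.85 0.29 10.00
    endloop
  endfacet
  facet normal 0.0000 0.0000 1.0000
    outer loop
      vertex 12.00 6.00 10.00
      vertex 7.85 0.29 10.00
      vertex 10.85 2.47 10.00
    endloop
  endfacet
  facet normal 0.9508 0.3098 0.0000
    outer loop
      vertex 12.00 6.00 0.00
      vertex 10.85 9.53 0.00
      vertex 10.85 9.53 10.00
    endloop
  endfacet
  facet normal 0.9508 0.3098 0.0000
    outer loop
      vertex 12.00 6.00 0.00
      vertex 10.85 9.53 10.00
      vertex 12.00 6.00 10.00
    endloop
  endfacet
  facet normal 0.5879 0.8090 0.0000
    outer loop
      vertex 10.85 9.53 0.00
      vertex 7.85 11.71 0.00
      vertex 7.85 11.71 10.00
    endloop
  endfacet
  facet normal 0.5879 0.8090 0.0000
    outer loop
      vertex 10.85 9.53 0.00
      vertex 7.85 11.71 10.00
      vertex 10.85 9.53 10.00
    endloop
  endfacet
  facet normal 0.0000 1.0000 0.0000
    outer loop
      vertex 7.85 11.71 0.00
      vertex 4.15 11.71 0.00
      vertex 4.15 11.71 10.00
    endloop
  endfacet
  facet normal 0.0000 1.0000 0.0000
    outer loop
      vertex 7.85 11.71 0.00
      vertex 4.15 11.71 10.00
      vertex 7.85 11.71 10.00
    endloop
  endfacet
  facet normal -0.5879 0.8090 0.0000
    outer loop
      vertex 4.15 11.71 0.00
      vertex 1.15 9.53 0.00
      vertex 1.15 9.53 10.00
    endloop
  endfacet
  facet normal -0.5879 0.8090 0.0000
    outer loop
      vertex 4.15 11.71 0.00
      vertex 1.15 9.53 10.00
      vertex 4.15 11.71 10.00
    endloop
  endfacet
  facet normal -0.9508 0.3098 0.0000
    outer loop
      vertex 1.15 9.53 0.00
      vertex 0.00 6.00 0.00
      vertex 0.00 6.00 10.00
    endloop
  endfacet
  facet normal -0.9508 0.3098 0.0000
    outer loop
      vertex 1.15 9.53 0.00
      vertex 0.00 6.00 10.00
      vertex 1.15 9.53 10.00
    endloop
  endfacet
  facet normal -0.9508 -0.3098 0.0000
    outer loop
      vertex 0.00 6.00 0.00
      vertex 1.15 2.47 0.00
      vertex 1.15 2.47 10.00
    endloop
  endfacet
  facet normal -0.9508 -0.3098 0.0000
    outer loop
      vertex 0.00 6.00 0.00
      vertex 1.15 2.47 10.00
      vertex 0.00 6.00 10.00
    endloop
  endfacet
  facet normal -0.5879 -0.8090 0.0000
    outer loop
      vertex 1.15 2.47 0.00
      vertex 4.15 0.29 0.00
      vertex 4.15 0.29 10.00
    endloop
  endfacet
  facet normal -0.5879 -0.8090 0.0000
    outer loop
      vertex 1.15 2.47 0.00
      vertex 4.15 0.29 10.00
      vertex 1.15 2.47 10.00
    endloop
  endfacet
  facet normal 0.0000 -1.0000 0.0000
    outer loop
      vertex 4.15 0.29 0.00
      vertex 7.85 0.29 0.00
      vertex 7.85 0.29 10.00
    endloop
  endfacet
  facet normal 0.0000 -1.0000 0.0000
    outer loop
      vertex 4.15 0.29 0.00
      vertex 7.85 0.29 10.00
      vertex 4.15 0.29 10.00
    endloop
  endfacet
  facet normal 0.5879 -0.8090 0.0000
    outer loop
      vertex 7.85 0.29 0.00
      vertex 10.85 2.47 0.00
      vertex 10.85 2.47 10.00
    endloop
  endfacet
  facet normal 0.5879 -0.8090 0.0000
    outer loop
      vertex 7.85 0.29 0.00
      vertex 10.85 2.47 10.00
      vertex 7.85 0.29 10.00
    endloop
  endfacet
  facet normal 0.9508 -0.3098 0.0000
    outer loop
      vertex 10.85 2.47 0.00
      vertex 12.00 6.00 0.00
      vertex 12.00 6.00 10.00
    endloop
  endfacet
  facet normal 0.9508 -0.3098 0.0000
    outer loop
      vertex 10.85 2.47 0.00
      vertex 12.00 6.00 10.00
      vertex 10.85 2.47 10.00
    endloop
  endfacet
endsolid part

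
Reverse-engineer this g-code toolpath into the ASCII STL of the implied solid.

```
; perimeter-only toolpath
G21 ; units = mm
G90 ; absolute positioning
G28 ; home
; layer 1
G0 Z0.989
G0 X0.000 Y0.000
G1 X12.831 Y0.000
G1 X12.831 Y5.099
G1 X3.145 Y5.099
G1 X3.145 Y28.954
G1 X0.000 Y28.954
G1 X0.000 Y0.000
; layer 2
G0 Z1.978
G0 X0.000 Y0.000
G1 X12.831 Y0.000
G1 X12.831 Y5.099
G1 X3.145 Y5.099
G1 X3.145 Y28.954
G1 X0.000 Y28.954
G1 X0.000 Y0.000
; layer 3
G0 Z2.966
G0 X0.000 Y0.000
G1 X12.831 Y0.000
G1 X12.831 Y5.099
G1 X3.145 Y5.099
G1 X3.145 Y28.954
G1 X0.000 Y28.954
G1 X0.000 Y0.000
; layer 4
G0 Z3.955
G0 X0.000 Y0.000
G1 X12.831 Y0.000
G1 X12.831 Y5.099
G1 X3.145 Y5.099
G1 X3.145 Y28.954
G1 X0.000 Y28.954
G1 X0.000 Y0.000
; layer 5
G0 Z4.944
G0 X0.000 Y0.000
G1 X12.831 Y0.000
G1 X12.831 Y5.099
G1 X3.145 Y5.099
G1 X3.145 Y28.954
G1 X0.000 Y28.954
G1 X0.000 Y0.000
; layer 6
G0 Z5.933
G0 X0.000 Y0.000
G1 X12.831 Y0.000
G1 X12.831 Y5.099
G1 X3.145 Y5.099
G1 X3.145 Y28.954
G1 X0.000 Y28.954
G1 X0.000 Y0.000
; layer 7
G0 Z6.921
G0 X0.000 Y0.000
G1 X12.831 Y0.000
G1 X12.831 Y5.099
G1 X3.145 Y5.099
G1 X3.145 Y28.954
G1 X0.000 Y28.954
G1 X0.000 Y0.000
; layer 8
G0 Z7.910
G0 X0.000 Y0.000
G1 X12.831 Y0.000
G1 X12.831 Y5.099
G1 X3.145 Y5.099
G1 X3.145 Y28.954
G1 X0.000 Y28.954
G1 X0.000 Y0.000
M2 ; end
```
solid part
  facet normal 0.0000 0.0000 -1.0000
    outer loop
      vertex 12.831 5.099 0.000
      vertex 12.831 0.000 0.000
      vertex 0.000 0.000 0.000
    endloop
  endfacet
  facet normal 0.0000 0.0000 -1.0000
    outer loop
      vertex 3.145 5.099 0.000
      vertex 12.831 5.099 0.000
      vertex 0.000 0.000 0.000
    endloop
  endfacet
  facet normal 0.0000 0.0000 -1.0000
    outer loop
      vertex 3.145 28.954 0.000
      vertex 3.145 5.099 0.000
      vertex 0.000 0.000 0.000
    endloop
  endfacet
  facet normal 0.0000 0.0000 -1.0000
    outer loop
      vertex 0.000 28.954 0.000
      vertex 3.145 28.954 0.000
      vertex 0.000 0.000 0.000
    endloop
  endfacet
  facet normal 0.0000 0.0000 1.0000
    outer loop
      vertex 0.000 0.000 7.910
      vertex 12.831 0.000 7.910
      vertex 12.831 5.099 7.910
    endloop
  endfacet
  facet normal 0.0000 0.0000 1.0000
    outer loop
      vertex 0.000 0.000 7.910
      vertex 12.831 5.099 7.910
      vertex 3.145 5.099 7.910
    endloop
  endfacet
  facet normal 0.0000 0.0000 1.0000
    outer loop
      vertex 0.000 0.000 7.910
      vertex 3.145 5.099 7.910
      vertex 3.145 28.954 7.910
    endloop
  endfacet
  facet normal 0.0000 0.0000 1.0000
    outer loop
      vertex 0.000 0.000 7.910
      vertex 3.145 28.954 7.910
      vertex 0.000 28.954 7.910
    endloop
  endfacet
  facet normal 0.0000 -1.0000 0.0000
    outer loop
      vertex 0.000 0.000 0.000
      vertex 12.831 0.000 0.000
      vertex 12.831 0.000 7.910
    endloop
  endfacet
  facet normal 0.0000 -1.0000 0.0000
    outer loop
      vertex 0.000 0.000 0.000
      vertex 12.831 0.000 7.910
      vertex 0.000 0.000 7.910
    endloop
  endfacet
  facet normal 1.0000 0.0000 0.0000
    outer loop
      vertex 12.831 0.000 0.000
      vertex 12.831 5.099 0.000
      vertex 12.831 5.099 7.910
    endloop
  endfacet
  facet normal 1.0000 0.0000 0.0000
    outer loop
      vertex 12.831 0.000 0.000
      vertex 12.831 5.099 7.910
      vertex 12.831 0.000 7.910
    endloop
  endfacet
  facet normal 0.0000 1.0000 0.0000
    outer loop
      vertex 12.831 5.099 0.000
      vertex 3.145 5.099 0.000
      vertex 3.145 5.099 7.910
    endloop
  endfacet
  facet normal 0.0000 1.0000 0.0000
    outer loop
      vertex 12.831 5.099 0.000
      vertex 3.145 5.099 7.910
      vertex 12.831 5.099 7.910
    endloop
  endfacet
  facet normal 1.0000 0.0000 0.0000
    outer loop
      vertex 3.145 5.099 0.000
      vertex 3.145 28.954 0.000
      vertex 3.145 28.954 7.910
    endloop
  endfacet
  facet normal 1.0000 0.0000 0.0000
    outer loop
      vertex 3.145 5.099 0.000
      vertex 3.145 28.954 7.910
      vertex 3.145 5.099 7.910
    endloop
  endfacet
  facet normal 0.0000 1.0000 0.0000
    outer loop
      vertex 3.145 28.954 0.000
      vertex 0.000 28.954 0.000
      vertex 0.000 28.954 7.910
    endloop
  endfacet
  facet normal 0.0000 1.0000 0.0000
    outer loop
      vertex 3.145 28.954 0.000
      vertex 0.000 28.954 7.910
      vertex 3.145 28.954 7.910
    endloop
  endfacet
  facet normal -1.0000 0.0000 0.0000
    outer loop
      vertex 0.000 28.954 0.000
      vertex 0.000 0.000 0.000
      vertex 0.000 0.000 7.910
    endloop
  endfacet
  facet normal -1.0000 0.0000 0.0000
    outer loop
      vertex 0.000 28.954 0.000
      vertex 0.000 0.000 7.910
      vertex 0.000 28.954 7.910
    endloop
  endfacet
endsolid part

The G0 Z moves step by Δz≈0.989 mm. Every layer's G1 loop is the same polygon, so the solid is a straight extrusion of it from z=0 to z≈7.91. Closing with flat bottom and top caps and triangulating gives 20 facets — an L-shaped prism: outer 12.8 × 29 mm, arm thicknesses ≈ 5.1 mm (horizontal) and 3.15 mm (vertical), extruded 7.91 mm in z.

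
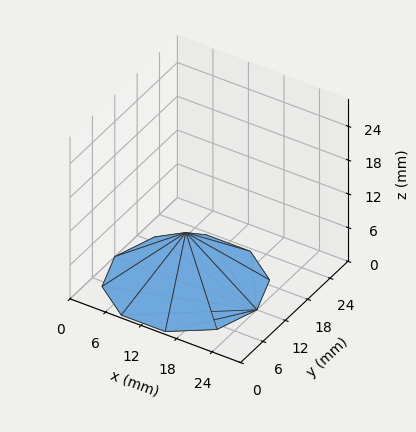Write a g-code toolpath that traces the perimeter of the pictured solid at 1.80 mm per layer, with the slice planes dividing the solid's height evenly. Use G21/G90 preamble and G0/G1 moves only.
Reading the render: the shape is a regular 10-sided pyramid, base circumscribed radius ≈ 12 mm, apex at z ≈ 9 mm (dimensions read to the nearest mm from the axis ticks). For the g-code, the solid's height is divided into equal slices at the stated Δz and each level perimeter traced with G1 moves after a G0 lift.

; perimeter-only toolpath
G21 ; units = mm
G90 ; absolute positioning
G28 ; home
; layer 1
G0 Z1.80
G0 X21.60 Y12.00
G1 X19.77 Y17.64
G1 X14.97 Y21.13
G1 X9.03 Y21.13
G1 X4.23 Y17.64
G1 X2.40 Y12.00
G1 X4.23 Y6.36
G1 X9.03 Y2.87
G1 X14.97 Y2.87
G1 X19.77 Y6.36
G1 X21.60 Y12.00
; layer 2
G0 Z3.60
G0 X19.20 Y12.00
G1 X17.83 Y16.23
G1 X14.23 Y18.85
G1 X9.77 Y18.85
G1 X6.17 Y16.23
G1 X4.80 Y12.00
G1 X6.17 Y7.77
G1 X9.77 Y5.15
G1 X14.23 Y5.15
G1 X17.83 Y7.77
G1 X19.20 Y12.00
; layer 3
G0 Z5.40
G0 X16.80 Y12.00
G1 X15.88 Y14.82
G1 X13.48 Y16.56
G1 X10.52 Y16.56
G1 X8.12 Y14.82
G1 X7.20 Y12.00
G1 X8.12 Y9.18
G1 X10.52 Y7.44
G1 X13.48 Y7.44
G1 X15.88 Y9.18
G1 X16.80 Y12.00
; layer 4
G0 Z7.20
G0 X14.40 Y12.00
G1 X13.94 Y13.41
G1 X12.74 Y14.28
G1 X11.26 Y14.28
G1 X10.06 Y13.41
G1 X9.60 Y12.00
G1 X10.06 Y10.59
G1 X11.26 Y9.72
G1 X12.74 Y9.72
G1 X13.94 Y10.59
G1 X14.40 Y12.00
M2 ; end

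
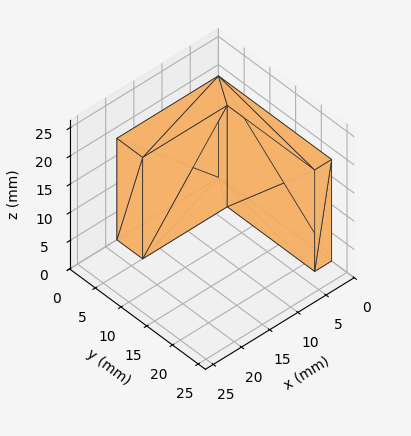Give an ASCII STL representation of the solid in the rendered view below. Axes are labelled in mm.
Reading the render: the shape is an L-shaped prism: outer 18 × 22 mm, arm thicknesses ≈ 5 mm (horizontal) and 3 mm (vertical), extruded 18 mm in z (dimensions read to the nearest mm from the axis ticks). For the STL, each face is triangulated and given an outward normal.

solid part
  facet normal 0.0000 0.0000 -1.0000
    outer loop
      vertex 18.00 5.00 0.00
      vertex 18.00 0.00 0.00
      vertex 0.00 0.00 0.00
    endloop
  endfacet
  facet normal 0.0000 0.0000 -1.0000
    outer loop
      vertex 3.00 5.00 0.00
      vertex 18.00 5.00 0.00
      vertex 0.00 0.00 0.00
    endloop
  endfacet
  facet normal 0.0000 0.0000 -1.0000
    outer loop
      vertex 3.00 22.00 0.00
      vertex 3.00 5.00 0.00
      vertex 0.00 0.00 0.00
    endloop
  endfacet
  facet normal 0.0000 0.0000 -1.0000
    outer loop
      vertex 0.00 22.00 0.00
      vertex 3.00 22.00 0.00
      vertex 0.00 0.00 0.00
    endloop
  endfacet
  facet normal 0.0000 0.0000 1.0000
    outer loop
      vertex 0.00 0.00 18.00
      vertex 18.00 0.00 18.00
      vertex 18.00 5.00 18.00
    endloop
  endfacet
  facet normal 0.0000 0.0000 1.0000
    outer loop
      vertex 0.00 0.00 18.00
      vertex 18.00 5.00 18.00
      vertex 3.00 5.00 18.00
    endloop
  endfacet
  facet normal 0.0000 0.0000 1.0000
    outer loop
      vertex 0.00 0.00 18.00
      vertex 3.00 5.00 18.00
      vertex 3.00 22.00 18.00
    endloop
  endfacet
  facet normal 0.0000 0.0000 1.0000
    outer loop
      vertex 0.00 0.00 18.00
      vertex 3.00 22.00 18.00
      vertex 0.00 22.00 18.00
    endloop
  endfacet
  facet normal 0.0000 -1.0000 0.0000
    outer loop
      vertex 0.00 0.00 0.00
      vertex 18.00 0.00 0.00
      vertex 18.00 0.00 18.00
    endloop
  endfacet
  facet normal 0.0000 -1.0000 0.0000
    outer loop
      vertex 0.00 0.00 0.00
      vertex 18.00 0.00 18.00
      vertex 0.00 0.00 18.00
    endloop
  endfacet
  facet normal 1.0000 0.0000 0.0000
    outer loop
      vertex 18.00 0.00 0.00
      vertex 18.00 5.00 0.00
      vertex 18.00 5.00 18.00
    endloop
  endfacet
  facet normal 1.0000 0.0000 0.0000
    outer loop
      vertex 18.00 0.00 0.00
      vertex 18.00 5.00 18.00
      vertex 18.00 0.00 18.00
    endloop
  endfacet
  facet normal 0.0000 1.0000 0.0000
    outer loop
      vertex 18.00 5.00 0.00
      vertex 3.00 5.00 0.00
      vertex 3.00 5.00 18.00
    endloop
  endfacet
  facet normal 0.0000 1.0000 0.0000
    outer loop
      vertex 18.00 5.00 0.00
      vertex 3.00 5.00 18.00
      vertex 18.00 5.00 18.00
    endloop
  endfacet
  facet normal 1.0000 0.0000 0.0000
    outer loop
      vertex 3.00 5.00 0.00
      vertex 3.00 22.00 0.00
      vertex 3.00 22.00 18.00
    endloop
  endfacet
  facet normal 1.0000 0.0000 0.0000
    outer loop
      vertex 3.00 5.00 0.00
      vertex 3.00 22.00 18.00
      vertex 3.00 5.00 18.00
    endloop
  endfacet
  facet normal 0.0000 1.0000 0.0000
    outer loop
      vertex 3.00 22.00 0.00
      vertex 0.00 22.00 0.00
      vertex 0.00 22.00 18.00
    endloop
  endfacet
  facet normal 0.0000 1.0000 0.0000
    outer loop
      vertex 3.00 22.00 0.00
      vertex 0.00 22.00 18.00
      vertex 3.00 22.00 18.00
    endloop
  endfacet
  facet normal -1.0000 0.0000 0.0000
    outer loop
      vertex 0.00 22.00 0.00
      vertex 0.00 0.00 0.00
      vertex 0.00 0.00 18.00
    endloop
  endfacet
  facet normal -1.0000 0.0000 0.0000
    outer loop
      vertex 0.00 22.00 0.00
      vertex 0.00 0.00 18.00
      vertex 0.00 22.00 18.00
    endloop
  endfacet
endsolid part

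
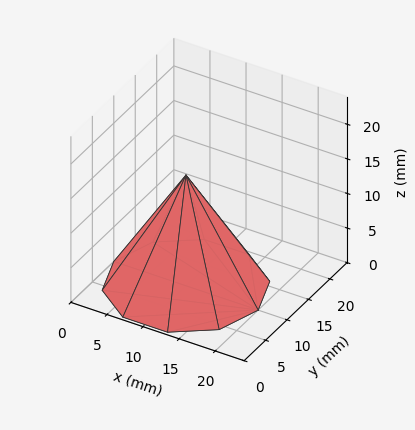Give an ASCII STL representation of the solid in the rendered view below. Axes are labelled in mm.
Reading the render: the shape is a regular 10-sided pyramid, base circumscribed radius ≈ 10 mm, apex at z ≈ 16 mm (dimensions read to the nearest mm from the axis ticks). For the STL, each face is triangulated and given an outward normal.

solid part
  facet normal 0.0000 0.0000 -1.0000
    outer loop
      vertex 13.1 19.5 0.0
      vertex 18.1 15.9 0.0
      vertex 20.0 10.0 0.0
    endloop
  endfacet
  facet normal 0.0000 0.0000 -1.0000
    outer loop
      vertex 6.9 19.5 0.0
      vertex 13.1 19.5 0.0
      vertex 20.0 10.0 0.0
    endloop
  endfacet
  facet normal 0.0000 0.0000 -1.0000
    outer loop
      vertex 1.9 15.9 0.0
      vertex 6.9 19.5 0.0
      vertex 20.0 10.0 0.0
    endloop
  endfacet
  facet normal 0.0000 0.0000 -1.0000
    outer loop
      vertex 0.0 10.0 0.0
      vertex 1.9 15.9 0.0
      vertex 20.0 10.0 0.0
    endloop
  endfacet
  facet normal 0.0000 0.0000 -1.0000
    outer loop
      vertex 1.9 4.1 0.0
      vertex 0.0 10.0 0.0
      vertex 20.0 10.0 0.0
    endloop
  endfacet
  facet normal 0.0000 0.0000 -1.0000
    outer loop
      vertex 6.9 0.5 0.0
      vertex 1.9 4.1 0.0
      vertex 20.0 10.0 0.0
    endloop
  endfacet
  facet normal 0.0000 0.0000 -1.0000
    outer loop
      vertex 13.1 0.5 0.0
      vertex 6.9 0.5 0.0
      vertex 20.0 10.0 0.0
    endloop
  endfacet
  facet normal 0.0000 0.0000 -1.0000
    outer loop
      vertex 18.1 4.1 0.0
      vertex 13.1 0.5 0.0
      vertex 20.0 10.0 0.0
    endloop
  endfacet
  facet normal 0.8180 0.2634 0.5113
    outer loop
      vertex 20.0 10.0 0.0
      vertex 18.1 15.9 0.0
      vertex 10.0 10.0 16.0
    endloop
  endfacet
  facet normal 0.5021 0.6974 0.5114
    outer loop
      vertex 18.1 15.9 0.0
      vertex 13.1 19.5 0.0
      vertex 10.0 10.0 16.0
    endloop
  endfacet
  facet normal 0.0000 0.8599 0.5105
    outer loop
      vertex 13.1 19.5 0.0
      vertex 6.9 19.5 0.0
      vertex 10.0 10.0 16.0
    endloop
  endfacet
  facet normal -0.5021 0.6974 0.5114
    outer loop
      vertex 6.9 19.5 0.0
      vertex 1.9 15.9 0.0
      vertex 10.0 10.0 16.0
    endloop
  endfacet
  facet normal -0.8180 0.2634 0.5113
    outer loop
      vertex 1.9 15.9 0.0
      vertex 0.0 10.0 0.0
      vertex 10.0 10.0 16.0
    endloop
  endfacet
  facet normal -0.8180 -0.2634 0.5113
    outer loop
      vertex 0.0 10.0 0.0
      vertex 1.9 4.1 0.0
      vertex 10.0 10.0 16.0
    endloop
  endfacet
  facet normal -0.5021 -0.6974 0.5114
    outer loop
      vertex 1.9 4.1 0.0
      vertex 6.9 0.5 0.0
      vertex 10.0 10.0 16.0
    endloop
  endfacet
  facet normal 0.0000 -0.8599 0.5105
    outer loop
      vertex 6.9 0.5 0.0
      vertex 13.1 0.5 0.0
      vertex 10.0 10.0 16.0
    endloop
  endfacet
  facet normal 0.5021 -0.6974 0.5114
    outer loop
      vertex 13.1 0.5 0.0
      vertex 18.1 4.1 0.0
      vertex 10.0 10.0 16.0
    endloop
  endfacet
  facet normal 0.8180 -0.2634 0.5113
    outer loop
      vertex 18.1 4.1 0.0
      vertex 20.0 10.0 0.0
      vertex 10.0 10.0 16.0
    endloop
  endfacet
endsolid part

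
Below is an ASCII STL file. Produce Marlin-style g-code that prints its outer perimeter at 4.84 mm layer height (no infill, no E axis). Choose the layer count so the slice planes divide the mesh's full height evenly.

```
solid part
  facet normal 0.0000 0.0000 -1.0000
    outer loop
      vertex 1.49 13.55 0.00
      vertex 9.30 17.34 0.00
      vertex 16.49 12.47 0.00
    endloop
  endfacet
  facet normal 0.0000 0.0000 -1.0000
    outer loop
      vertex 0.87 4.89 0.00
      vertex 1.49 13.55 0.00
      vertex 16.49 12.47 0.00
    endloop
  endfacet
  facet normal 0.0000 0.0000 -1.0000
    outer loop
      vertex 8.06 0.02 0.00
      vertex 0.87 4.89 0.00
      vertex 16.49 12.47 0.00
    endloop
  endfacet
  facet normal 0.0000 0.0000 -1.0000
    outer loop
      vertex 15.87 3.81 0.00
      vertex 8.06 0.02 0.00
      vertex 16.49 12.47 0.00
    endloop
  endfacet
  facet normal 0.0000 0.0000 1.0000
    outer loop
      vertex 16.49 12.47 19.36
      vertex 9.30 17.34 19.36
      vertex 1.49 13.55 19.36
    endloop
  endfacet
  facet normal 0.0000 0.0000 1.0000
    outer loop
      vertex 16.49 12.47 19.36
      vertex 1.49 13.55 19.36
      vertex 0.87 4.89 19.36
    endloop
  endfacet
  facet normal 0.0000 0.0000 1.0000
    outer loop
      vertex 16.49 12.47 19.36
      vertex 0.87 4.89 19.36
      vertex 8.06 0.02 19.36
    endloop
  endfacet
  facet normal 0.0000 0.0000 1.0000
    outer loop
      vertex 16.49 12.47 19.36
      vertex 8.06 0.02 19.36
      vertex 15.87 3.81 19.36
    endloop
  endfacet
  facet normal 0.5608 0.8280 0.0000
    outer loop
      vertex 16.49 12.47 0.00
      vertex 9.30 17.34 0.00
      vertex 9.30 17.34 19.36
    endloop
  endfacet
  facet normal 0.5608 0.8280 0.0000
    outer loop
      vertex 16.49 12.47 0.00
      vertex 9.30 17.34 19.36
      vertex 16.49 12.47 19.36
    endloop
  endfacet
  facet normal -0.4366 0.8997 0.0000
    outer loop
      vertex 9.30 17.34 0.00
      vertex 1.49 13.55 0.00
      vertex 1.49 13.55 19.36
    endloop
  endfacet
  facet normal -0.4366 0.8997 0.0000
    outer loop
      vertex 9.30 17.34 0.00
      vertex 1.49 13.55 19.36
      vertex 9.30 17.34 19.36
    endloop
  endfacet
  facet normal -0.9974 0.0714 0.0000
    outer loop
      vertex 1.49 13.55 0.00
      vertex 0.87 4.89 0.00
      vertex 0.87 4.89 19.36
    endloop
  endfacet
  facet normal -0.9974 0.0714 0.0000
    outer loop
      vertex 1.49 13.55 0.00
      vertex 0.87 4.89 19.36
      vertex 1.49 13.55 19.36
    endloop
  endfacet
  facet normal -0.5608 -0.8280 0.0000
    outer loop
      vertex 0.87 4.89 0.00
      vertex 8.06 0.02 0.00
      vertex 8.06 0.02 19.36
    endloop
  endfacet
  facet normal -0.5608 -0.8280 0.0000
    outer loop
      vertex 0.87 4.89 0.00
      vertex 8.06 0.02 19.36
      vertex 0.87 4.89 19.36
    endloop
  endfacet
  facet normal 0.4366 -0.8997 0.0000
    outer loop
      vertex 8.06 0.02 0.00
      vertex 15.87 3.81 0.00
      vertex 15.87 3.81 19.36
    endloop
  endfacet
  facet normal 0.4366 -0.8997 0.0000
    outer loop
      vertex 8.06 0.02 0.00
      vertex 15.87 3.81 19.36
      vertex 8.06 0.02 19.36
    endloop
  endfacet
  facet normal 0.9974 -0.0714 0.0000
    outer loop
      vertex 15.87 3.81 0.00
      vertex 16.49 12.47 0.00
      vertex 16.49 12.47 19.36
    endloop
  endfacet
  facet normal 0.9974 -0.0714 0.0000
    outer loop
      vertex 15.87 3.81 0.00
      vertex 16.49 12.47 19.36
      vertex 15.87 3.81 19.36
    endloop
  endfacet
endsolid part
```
; perimeter-only toolpath
G21 ; units = mm
G90 ; absolute positioning
G28 ; home
; layer 1
G0 Z4.84
G0 X16.49 Y12.47
G1 X9.30 Y17.34
G1 X1.49 Y13.55
G1 X0.87 Y4.89
G1 X8.06 Y0.02
G1 X15.87 Y3.81
G1 X16.49 Y12.47
; layer 2
G0 Z9.68
G0 X16.49 Y12.47
G1 X9.30 Y17.34
G1 X1.49 Y13.55
G1 X0.87 Y4.89
G1 X8.06 Y0.02
G1 X15.87 Y3.81
G1 X16.49 Y12.47
; layer 3
G0 Z14.52
G0 X16.49 Y12.47
G1 X9.30 Y17.34
G1 X1.49 Y13.55
G1 X0.87 Y4.89
G1 X8.06 Y0.02
G1 X15.87 Y3.81
G1 X16.49 Y12.47
; layer 4
G0 Z19.36
G0 X16.49 Y12.47
G1 X9.30 Y17.34
G1 X1.49 Y13.55
G1 X0.87 Y4.89
G1 X8.06 Y0.02
G1 X15.87 Y3.81
G1 X16.49 Y12.47
M2 ; end

The solid is a regular 6-sided prism (a cylinder approximated with 6 flat sides), circumscribed radius ≈ 8.68 mm, height ≈ 19.4 mm. Slicing at Δz = 4.84 mm — 4 equal slices spanning the solid's height, so layer i sits at z = i·h/4 — gives 4 non-empty perimeters. Each is a 6-segment closed polygon; G0 lifts to the layer z and rapids to the start vertex, then G1 traces the edges.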